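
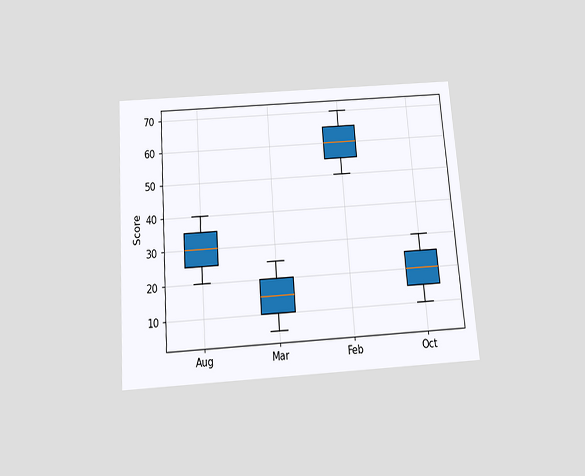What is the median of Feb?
60

The chart is tilted about 4° counter-clockwise and viewed slightly from below. The median line in the Feb box sits at 60.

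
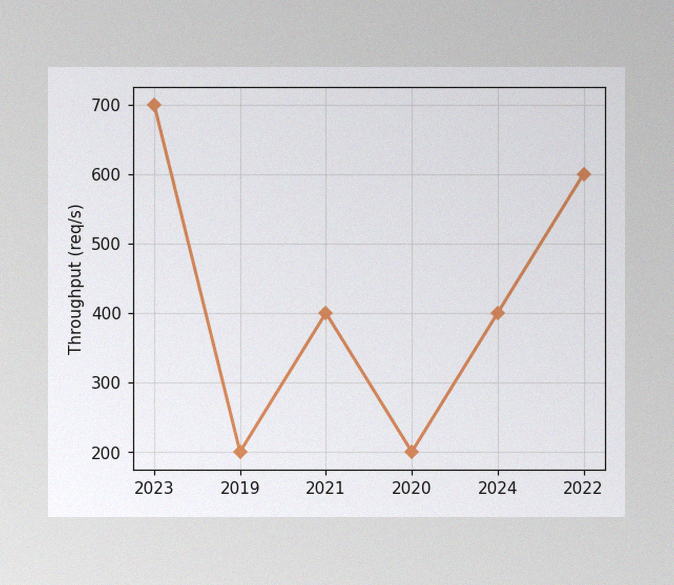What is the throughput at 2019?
200req/s

The image has some photo noise and uneven lighting. At 2019, the line is at 200req/s.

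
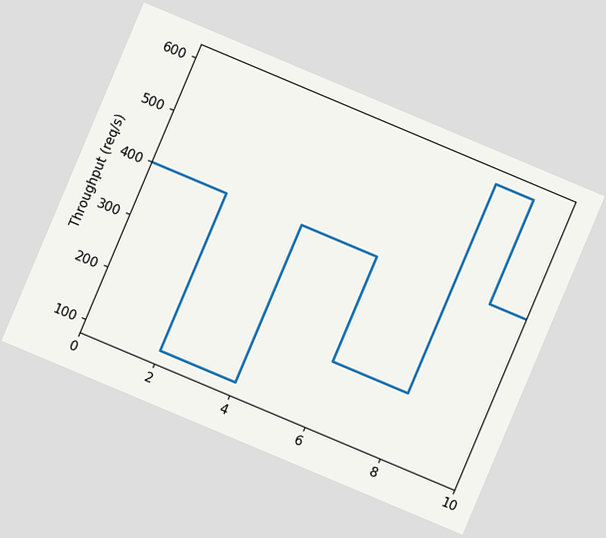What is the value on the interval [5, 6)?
400req/s

The chart is tilted about 23° clockwise. On [5, 6) the step sits at 400req/s.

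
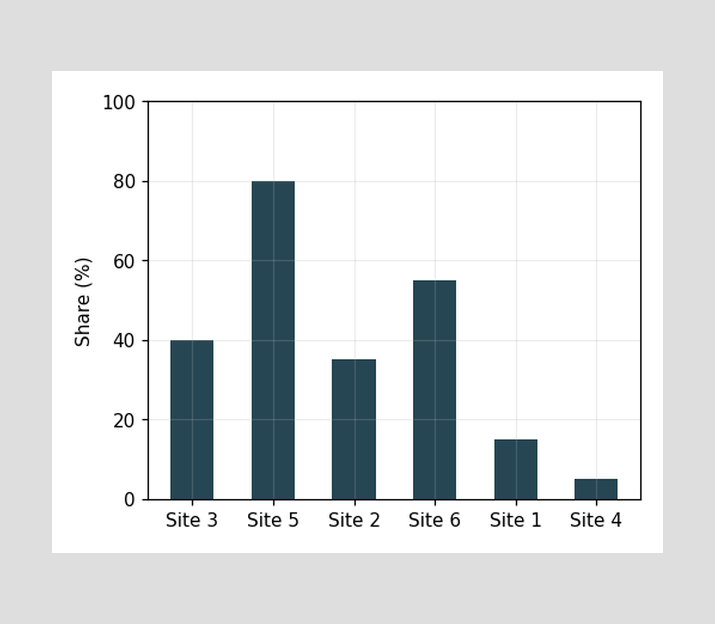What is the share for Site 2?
Reading along the chart's y-axis, the Site 2 bar reaches 35%.

35%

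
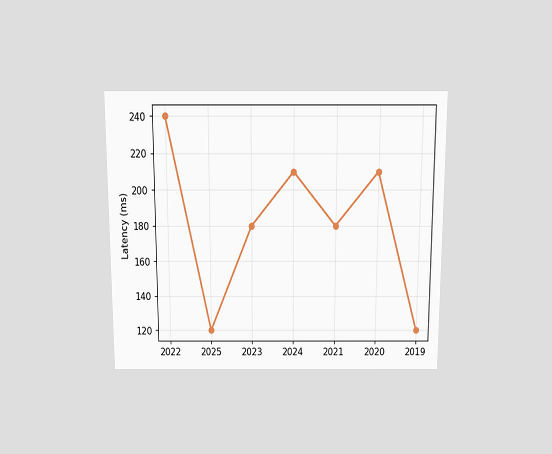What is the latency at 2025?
120ms

The chart is viewed slightly from above. At 2025, the line is at 120ms.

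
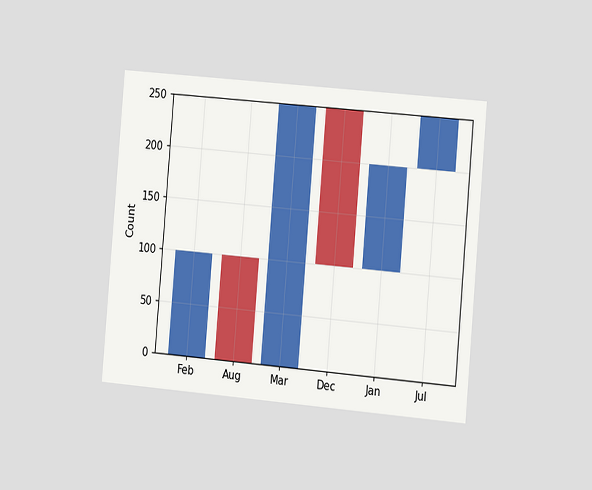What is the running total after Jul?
The chart is tilted about 5° clockwise and viewed slightly from the right. After Jul the running total reaches 250.

250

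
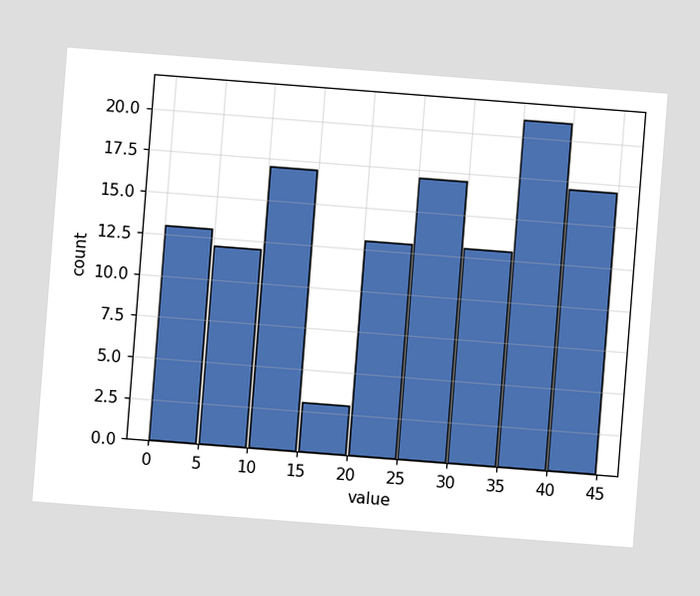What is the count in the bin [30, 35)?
The chart is tilted about 4° clockwise. The [30, 35) bin has height 13.

13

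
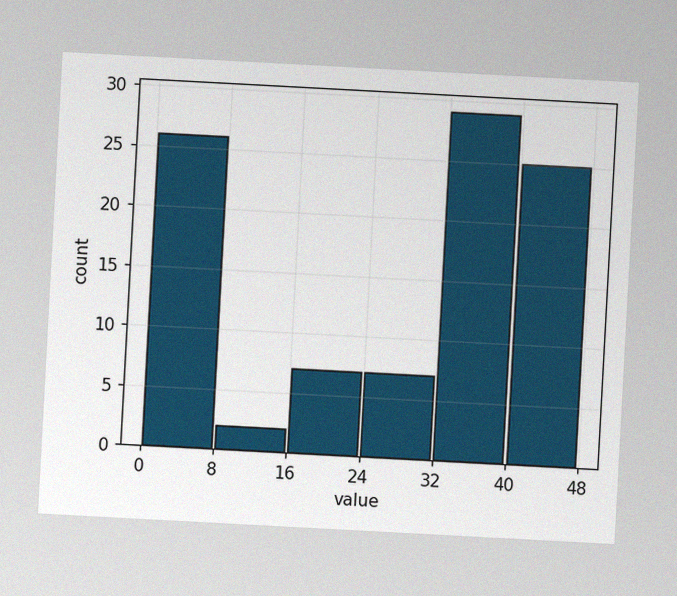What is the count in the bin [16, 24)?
The chart is tilted about 3° clockwise, with some photo noise. The [16, 24) bin has height 7.

7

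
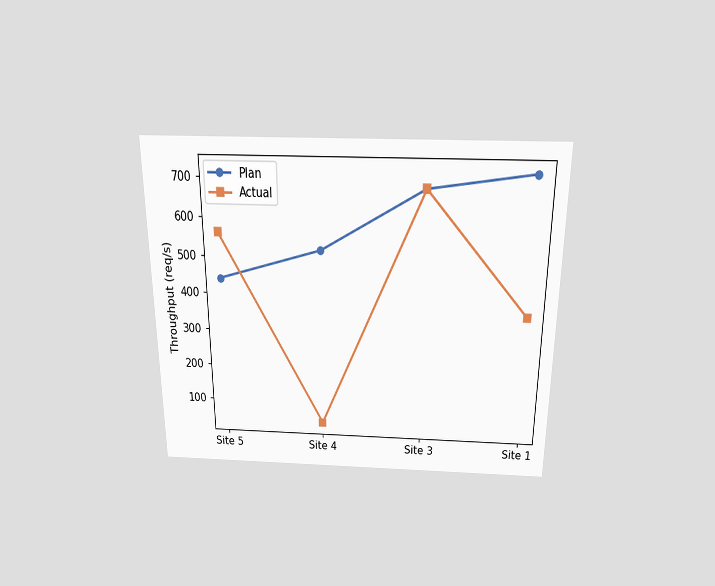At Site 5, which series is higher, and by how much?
The chart is viewed slightly from above. At Site 5, Actual sits above the other line by 120req/s.

Actual, by 120req/s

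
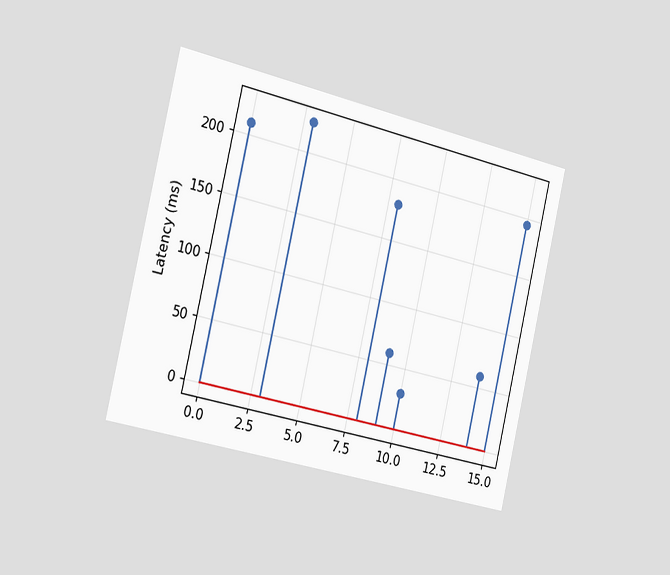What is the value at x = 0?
210ms

The chart is tilted about 13° clockwise and viewed slightly from the left. The stem at x=0 reaches 210ms.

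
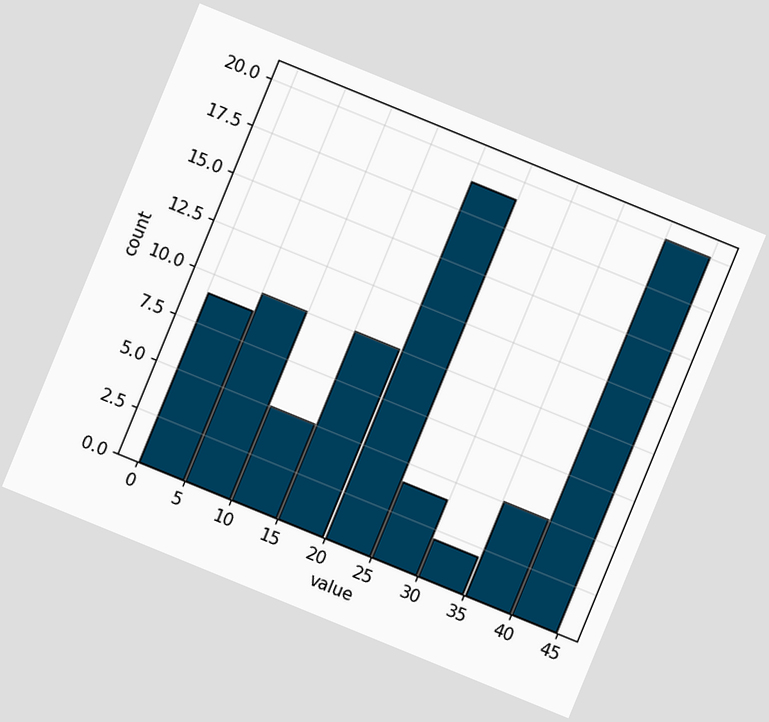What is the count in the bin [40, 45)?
20

The chart is tilted about 22° clockwise. The [40, 45) bin has height 20.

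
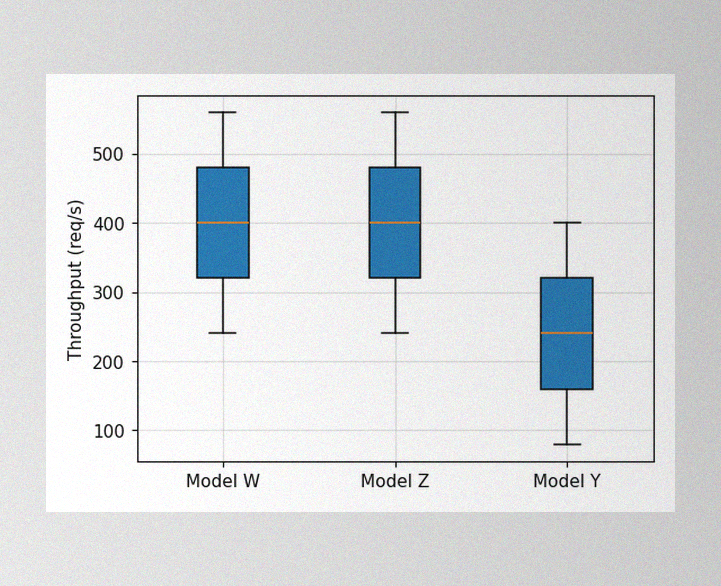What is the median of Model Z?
The image has some photo noise and uneven lighting. The median line in the Model Z box sits at 400req/s.

400req/s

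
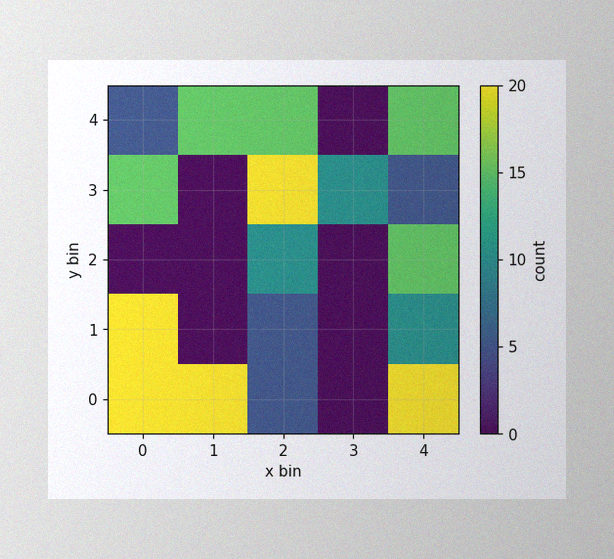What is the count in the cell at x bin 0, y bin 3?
The image has some photo noise and uneven lighting. Matching the cell (0, 3) against the colorbar gives 15.

15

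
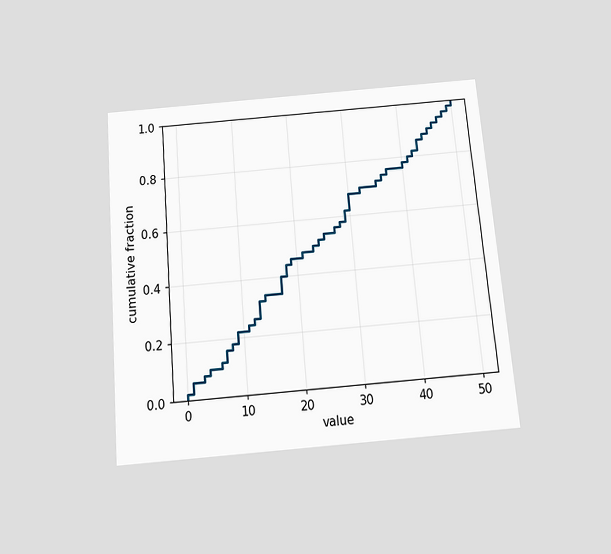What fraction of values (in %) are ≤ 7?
The chart is tilted about 5° counter-clockwise and viewed slightly from below. At x=7 the ECDF step is at 16%.

16%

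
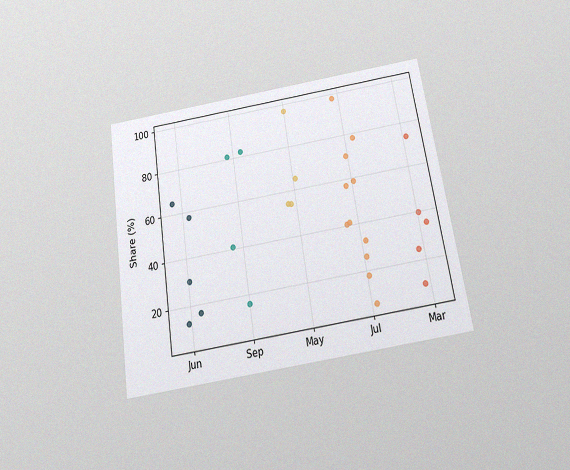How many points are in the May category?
4

The chart is tilted about 9° counter-clockwise and viewed slightly from below, with some photo noise. Counting the markers in the May column gives 4.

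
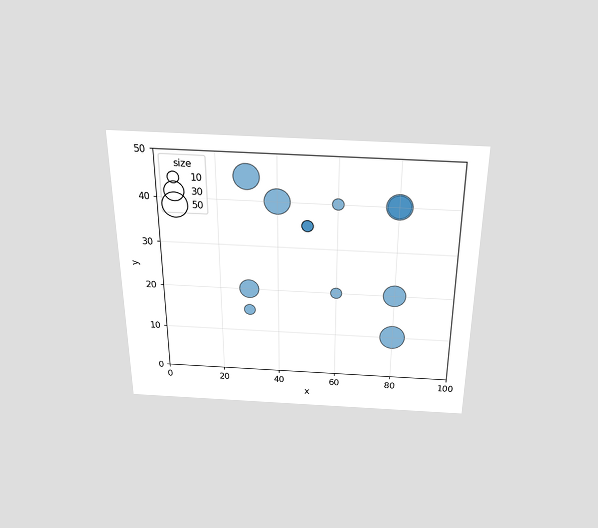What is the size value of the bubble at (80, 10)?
The chart is viewed slightly from above. Matching the bubble at (80, 10) against the size legend gives 50.

50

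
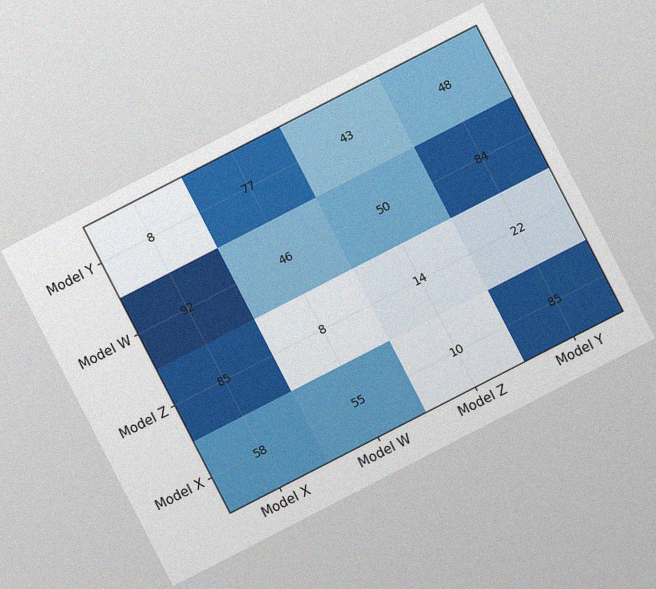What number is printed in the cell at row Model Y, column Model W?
77

The chart is tilted about 27° counter-clockwise, with some photo noise. The (Model Y, Model W) cell reads 77.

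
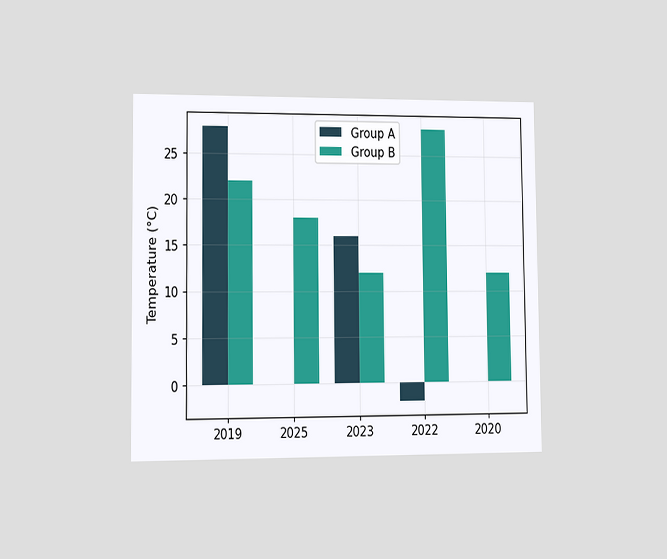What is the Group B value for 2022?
The chart is viewed slightly from the left. The Group B bar at 2022 reaches 28°C on the y-axis.

28°C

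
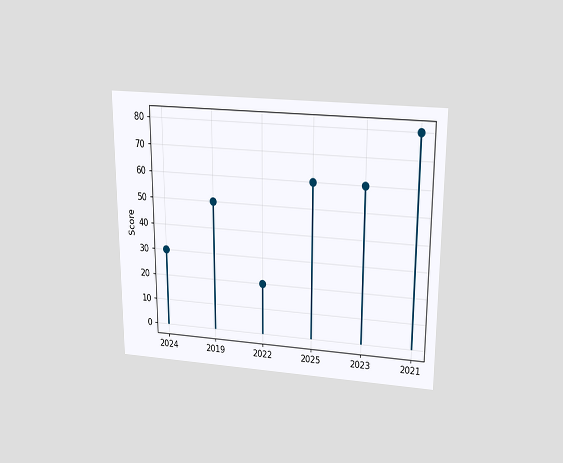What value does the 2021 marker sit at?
80

The chart is viewed slightly from above. The 2021 marker sits at 80.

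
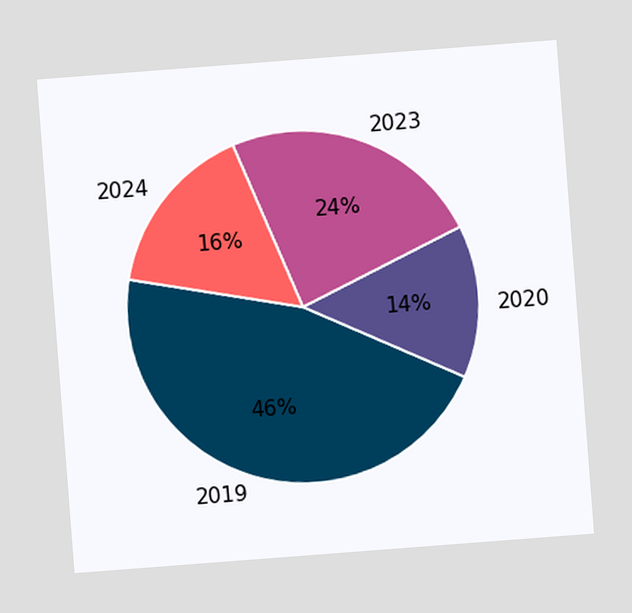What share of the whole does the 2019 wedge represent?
46%

The chart is tilted about 4° counter-clockwise. The 2019 slice takes up 46% of the pie.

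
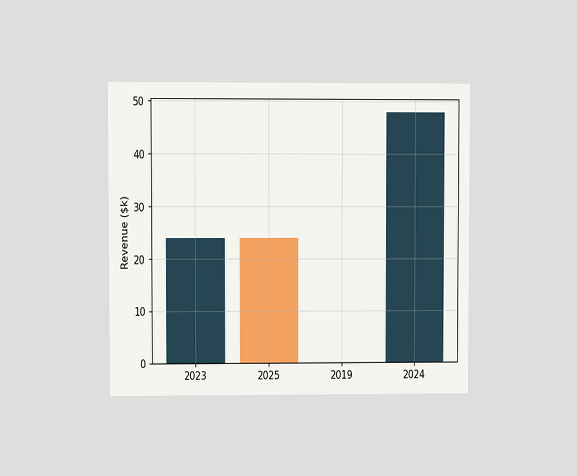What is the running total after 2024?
The chart is viewed at a slight angle. After 2024 the running total reaches $48k.

$48k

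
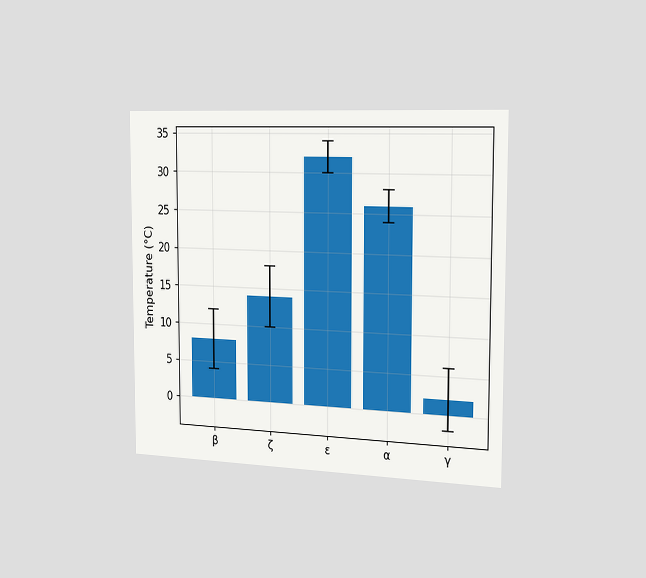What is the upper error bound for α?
28°C

The chart is viewed slightly from the right. The α bar's upper whisker reaches 28°C.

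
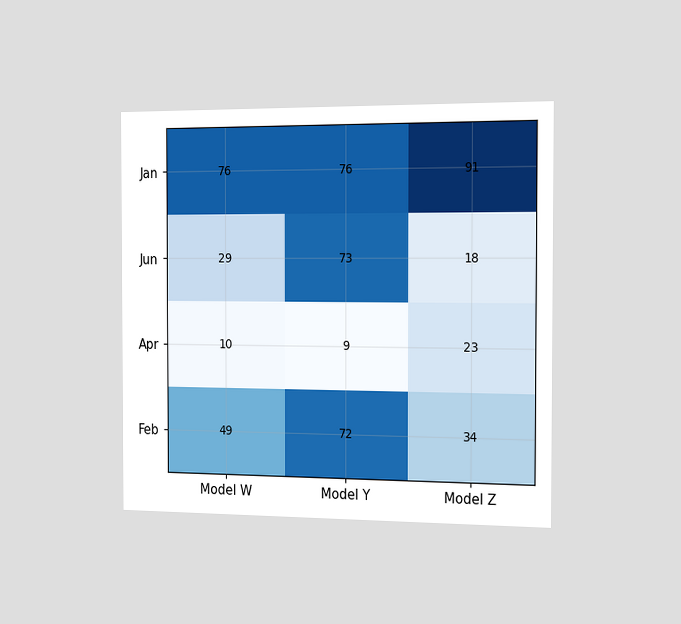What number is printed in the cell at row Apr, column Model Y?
9

The chart is viewed slightly from the right. The (Apr, Model Y) cell reads 9.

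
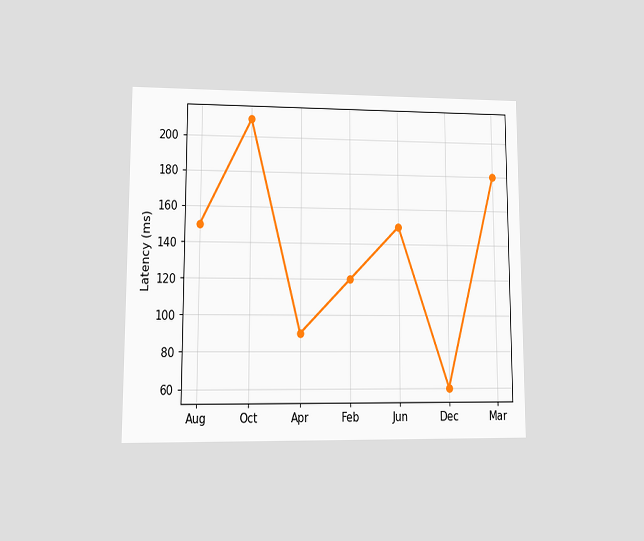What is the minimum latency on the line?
The chart is viewed at a slight angle. The lowest point is at Dec, and reading across to the y-axis gives 60ms.

60ms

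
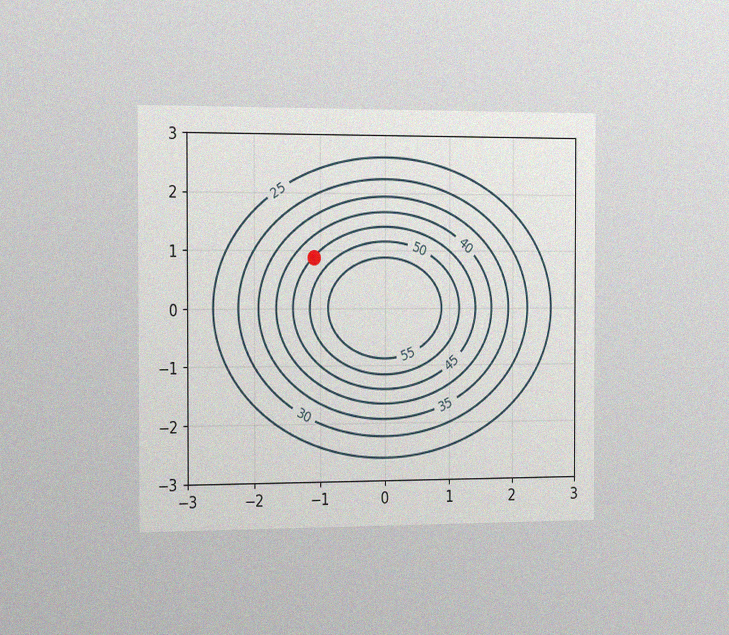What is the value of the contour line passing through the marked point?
The chart is viewed slightly from the left, with some photo noise. The marked point sits on the contour labelled 45.

45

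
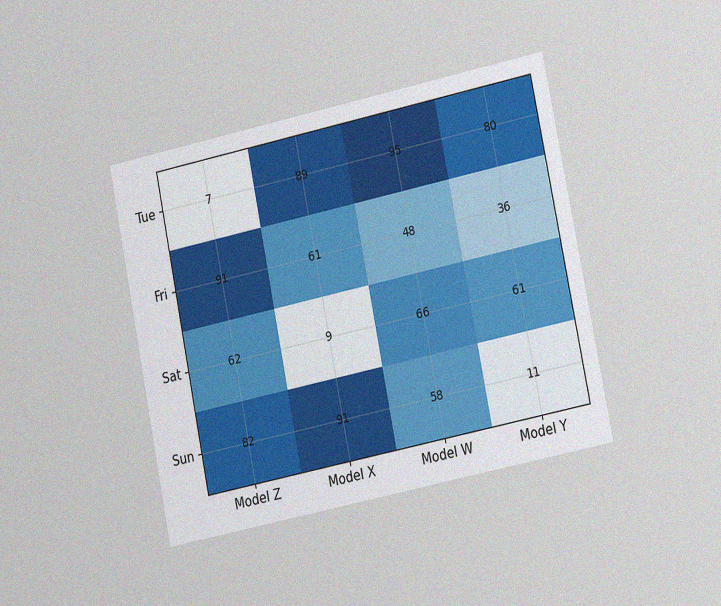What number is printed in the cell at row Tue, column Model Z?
The chart is tilted about 12° counter-clockwise and viewed slightly from the right, with some photo noise. The (Tue, Model Z) cell reads 7.

7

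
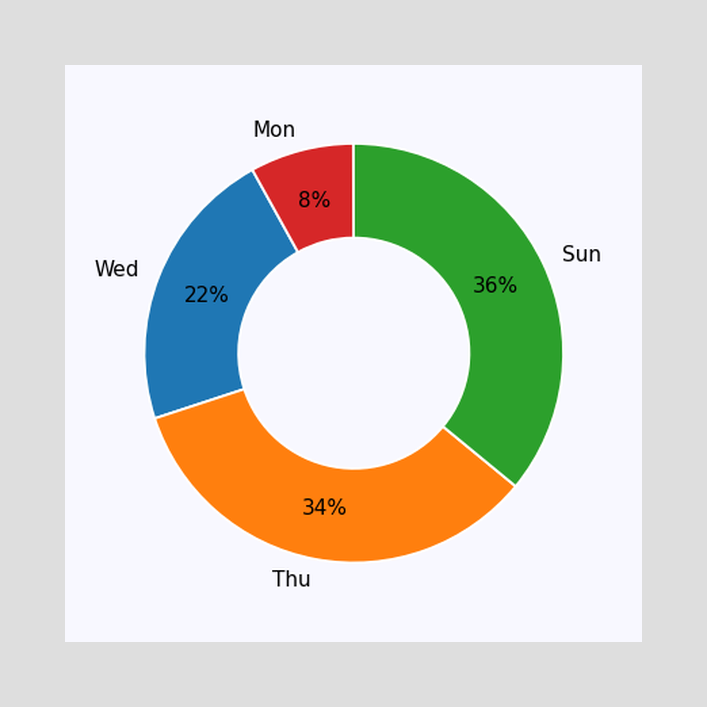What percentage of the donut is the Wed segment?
The Wed segment takes up 22% of the ring.

22%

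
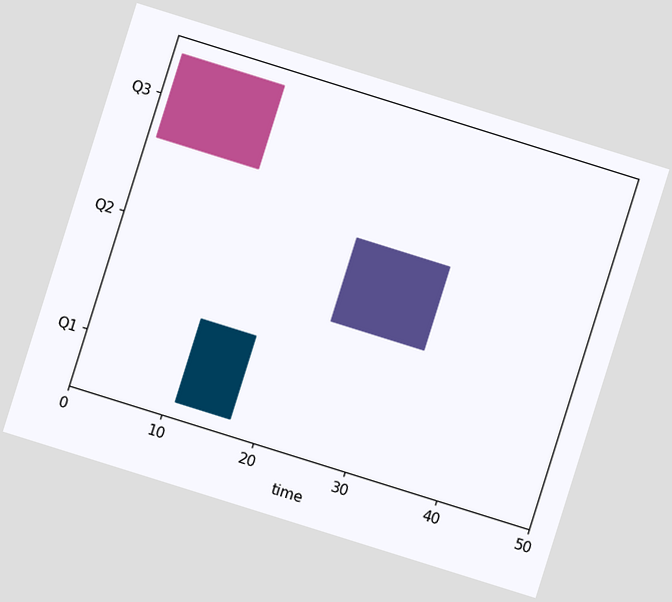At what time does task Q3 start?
The chart is tilted about 17° clockwise. The Q3 bar begins at t=1.

1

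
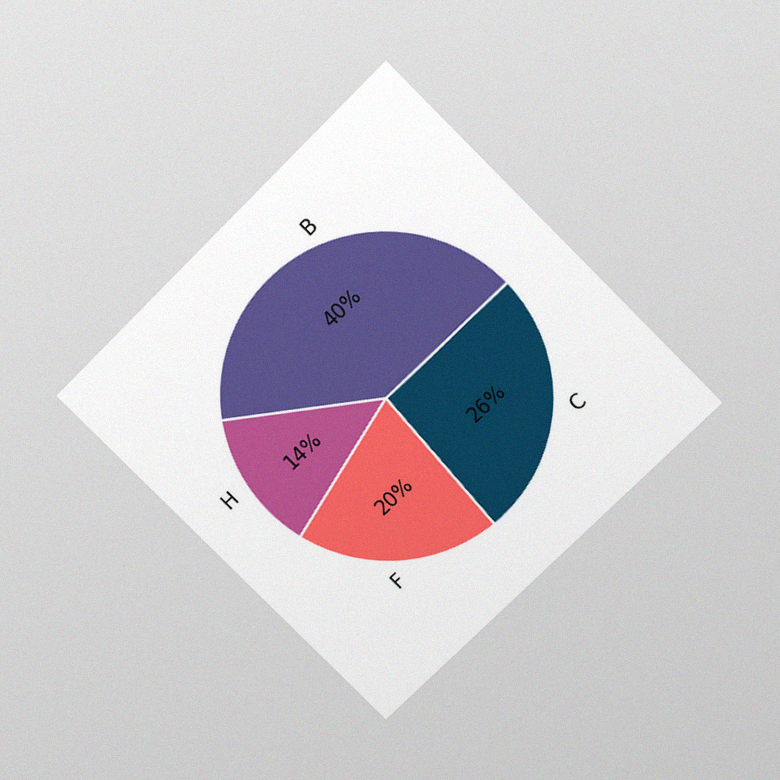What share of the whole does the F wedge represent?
The chart is tilted about 45° counter-clockwise and viewed slightly from above, with some photo noise. The F slice takes up 20% of the pie.

20%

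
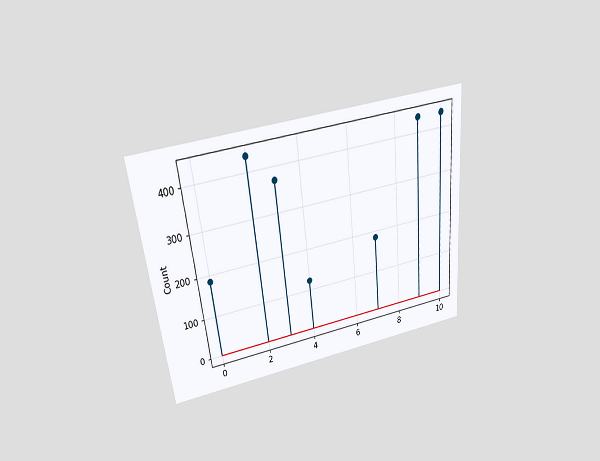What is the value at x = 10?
434

The chart is tilted about 6° counter-clockwise and viewed slightly from above. The stem at x=10 reaches 434.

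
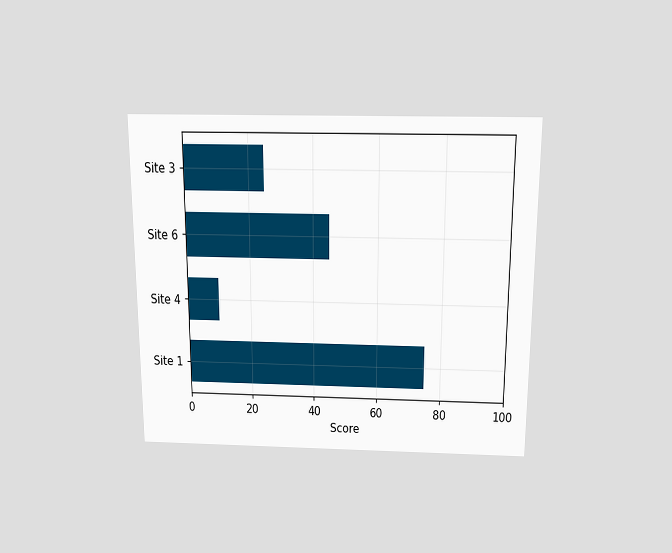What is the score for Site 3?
The chart is viewed slightly from above. Reading along the chart's x-axis, the Site 3 bar reaches 25.

25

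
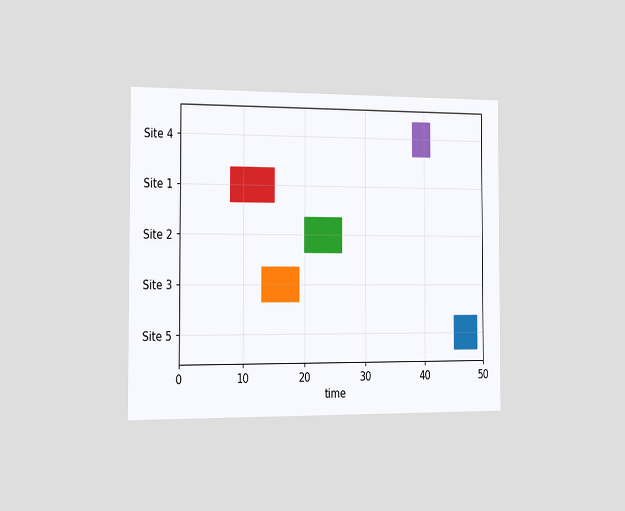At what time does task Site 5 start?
The chart is viewed slightly from the left. The Site 5 bar begins at t=45.

45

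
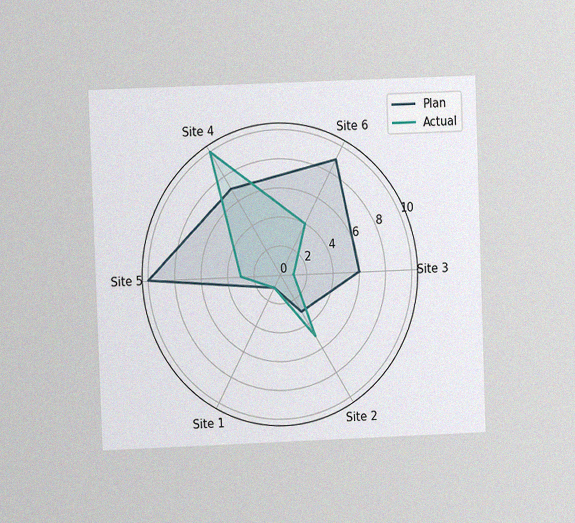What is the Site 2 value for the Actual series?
5

The chart is tilted about 2° counter-clockwise and viewed at a slight angle, with some photo noise. On the Site 2 axis, Actual reaches 5.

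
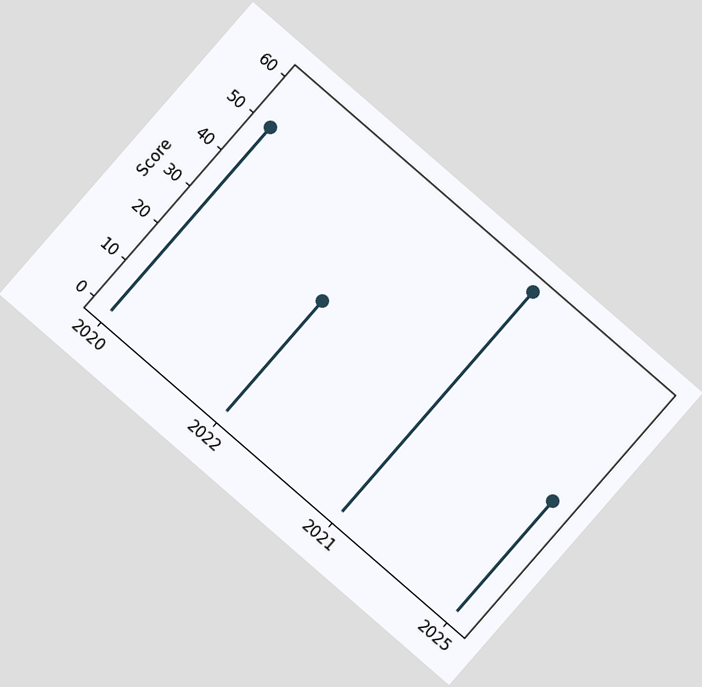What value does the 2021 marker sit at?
60

The chart is tilted about 41° clockwise. The 2021 marker sits at 60.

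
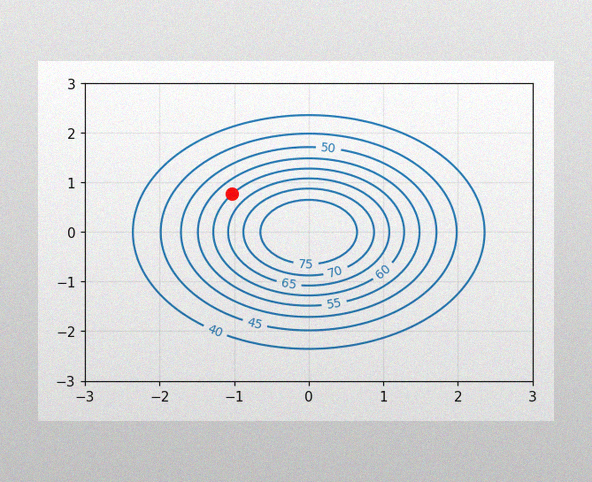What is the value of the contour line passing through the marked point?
The image has some photo noise and uneven lighting. The marked point sits on the contour labelled 60.

60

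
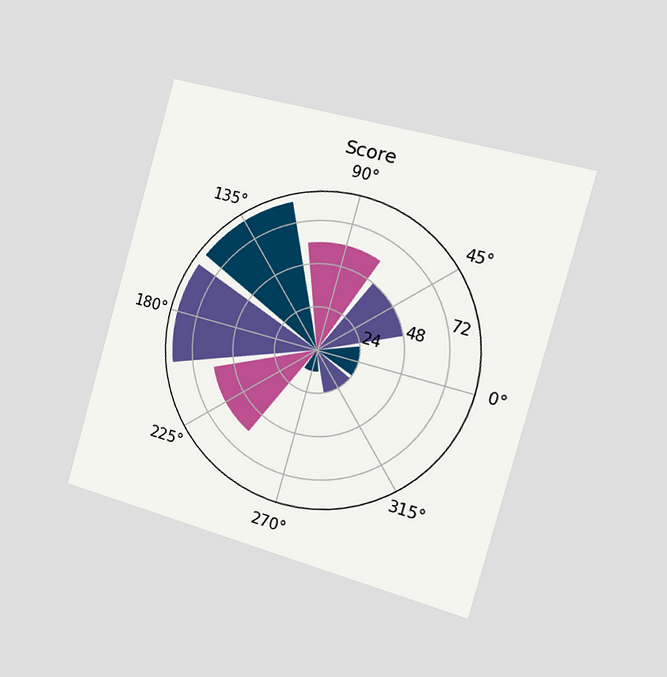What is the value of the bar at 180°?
The chart is tilted about 16° clockwise and viewed slightly from the right. The bar at 180° reaches 84 on the radial axis.

84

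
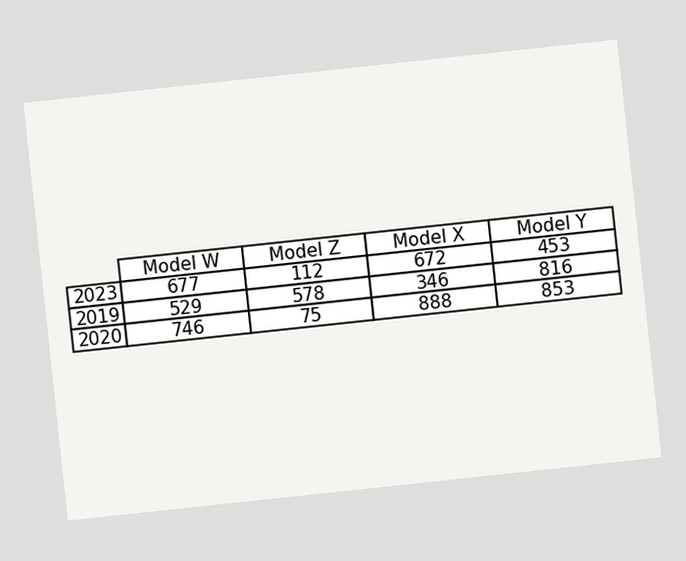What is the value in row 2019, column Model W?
529

The chart is tilted about 6° counter-clockwise. The (2019, Model W) cell reads 529.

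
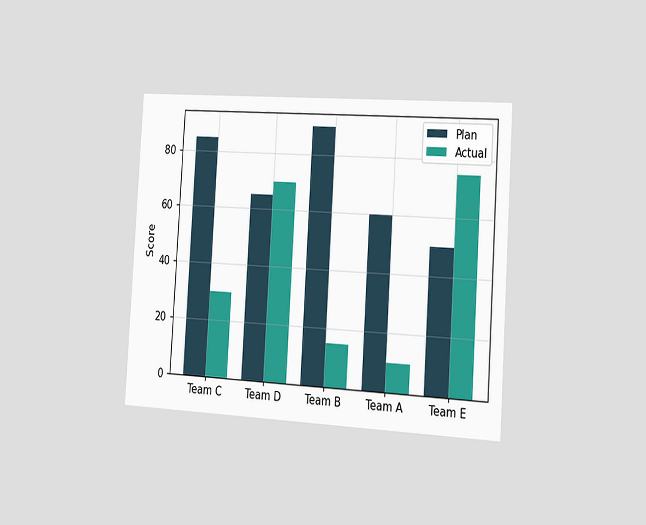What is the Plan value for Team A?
The chart is tilted about 4° clockwise and viewed slightly from the right. The Plan bar at Team A reaches 60 on the y-axis.

60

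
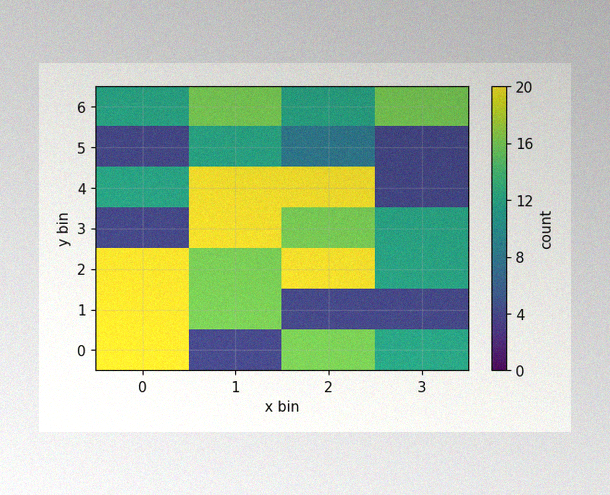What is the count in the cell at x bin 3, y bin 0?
12

The image has some photo noise and uneven lighting. Matching the cell (3, 0) against the colorbar gives 12.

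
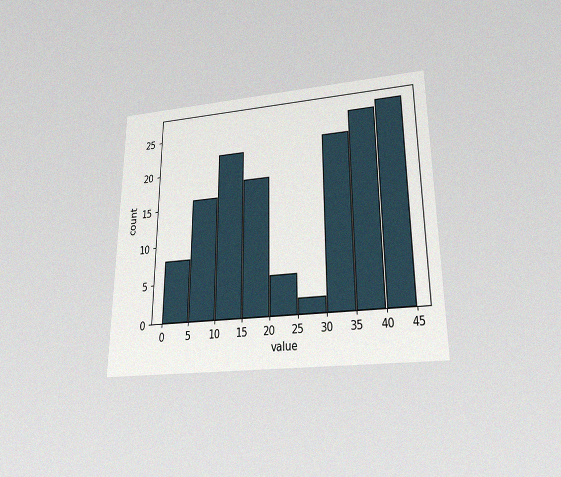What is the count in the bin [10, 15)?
The chart is viewed slightly from below, with some photo noise. The [10, 15) bin has height 22.

22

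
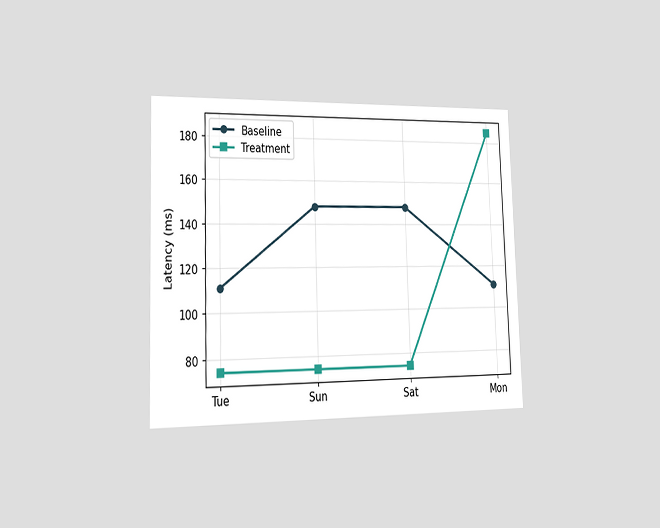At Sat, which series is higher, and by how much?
The chart is viewed slightly from the left. At Sat, Baseline sits above the other line by 74ms.

Baseline, by 74ms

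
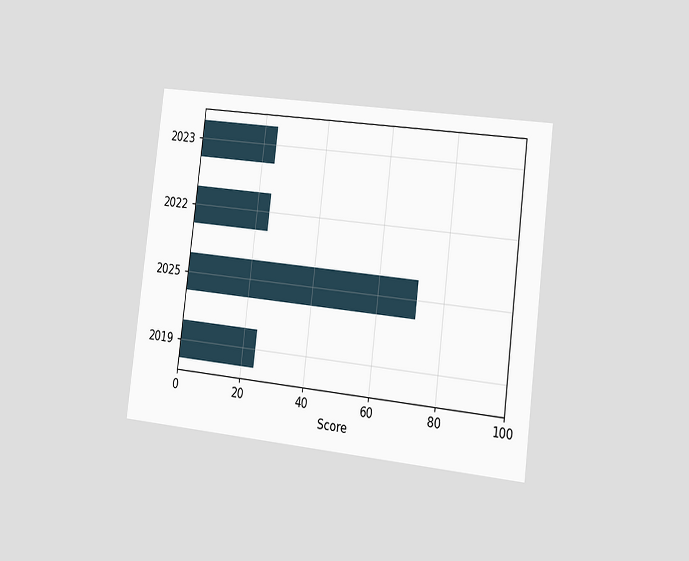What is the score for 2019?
The chart is tilted about 7° clockwise and viewed slightly from the right. Reading along the chart's x-axis, the 2019 bar reaches 24.

24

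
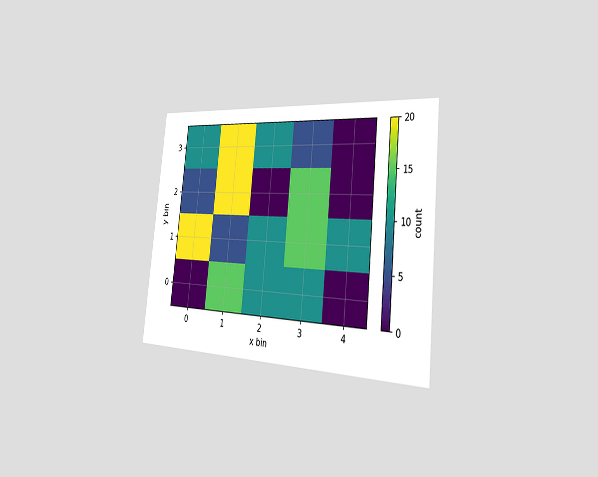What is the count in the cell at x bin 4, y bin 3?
0

The chart is tilted about 6° clockwise and viewed slightly from the right. Matching the cell (4, 3) against the colorbar gives 0.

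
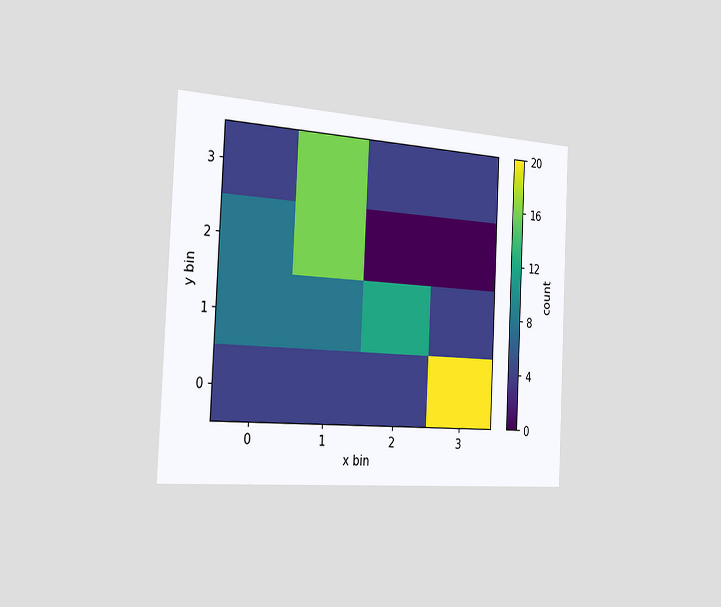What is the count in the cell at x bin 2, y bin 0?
4

The chart is tilted about 3° clockwise and viewed slightly from the left. Matching the cell (2, 0) against the colorbar gives 4.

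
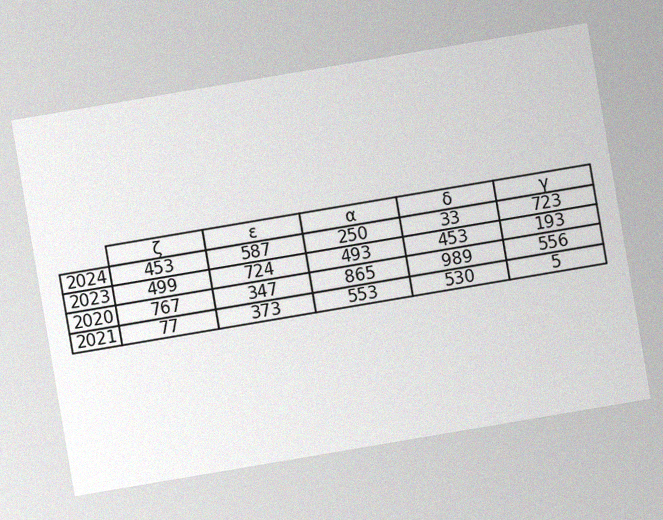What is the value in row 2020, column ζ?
The chart is tilted about 10° counter-clockwise, with some photo noise. The (2020, ζ) cell reads 767.

767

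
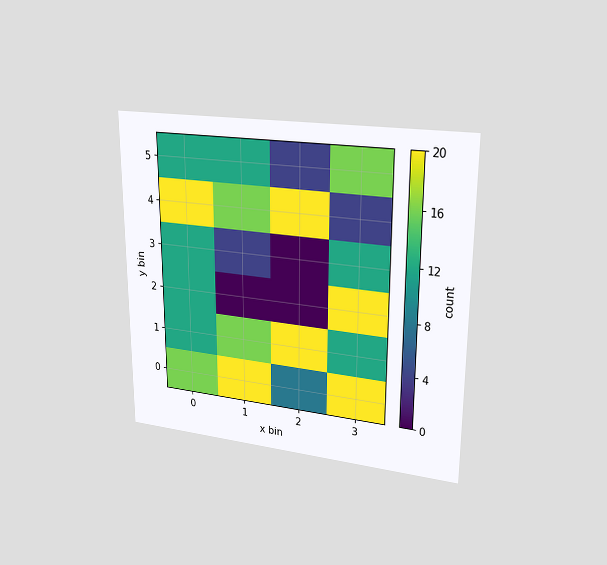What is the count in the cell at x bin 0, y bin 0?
16

The chart is viewed at a slight angle. Matching the cell (0, 0) against the colorbar gives 16.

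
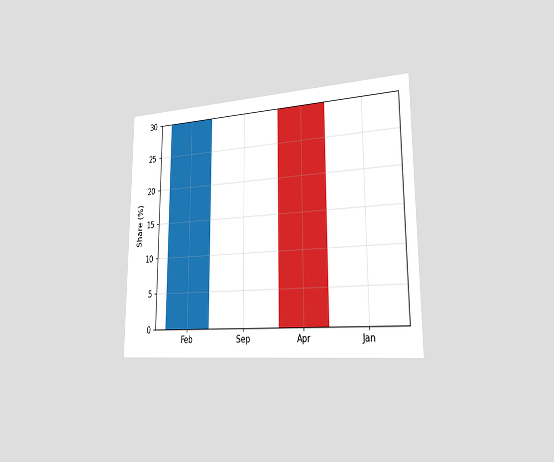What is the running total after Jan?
0%

The chart is viewed slightly from the right. After Jan the running total reaches 0%.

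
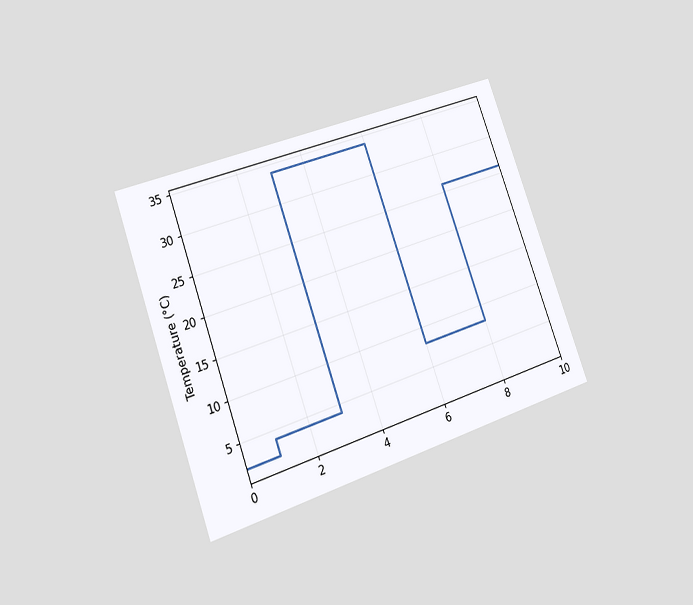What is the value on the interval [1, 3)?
The chart is tilted about 20° counter-clockwise and viewed at a slight angle. On [1, 3) the step sits at 4°C.

4°C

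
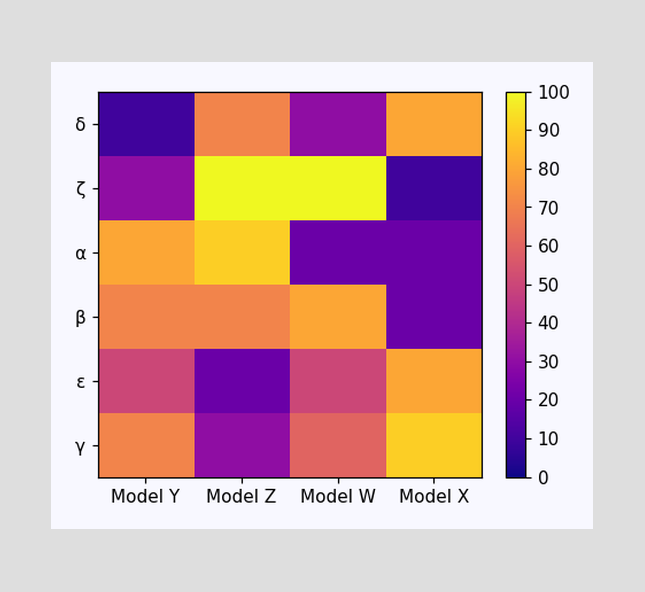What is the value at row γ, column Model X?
90

Matching cell (γ, Model X) against the colorbar gives 90.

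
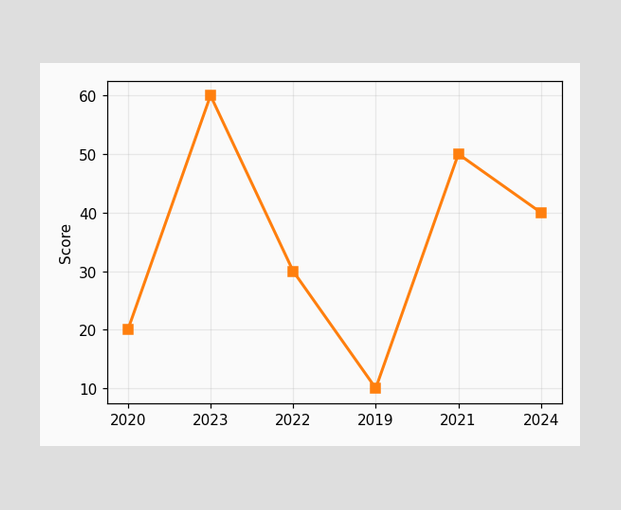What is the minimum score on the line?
10

The lowest point is at 2019, and reading across to the y-axis gives 10.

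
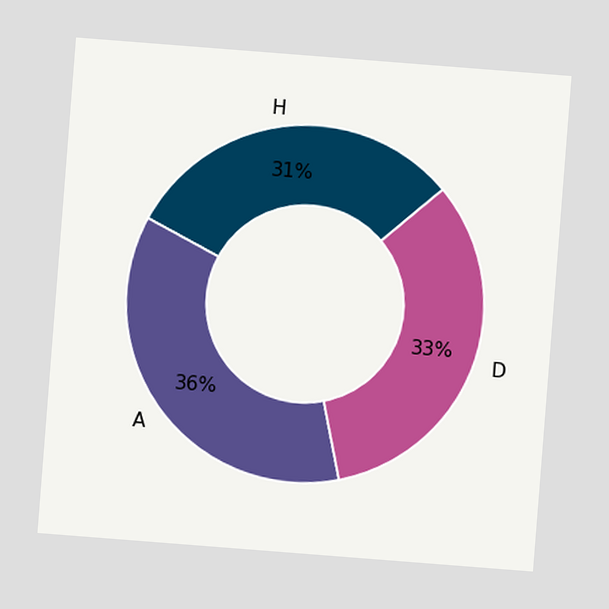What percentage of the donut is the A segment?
36%

The chart is tilted about 4° clockwise. The A segment takes up 36% of the ring.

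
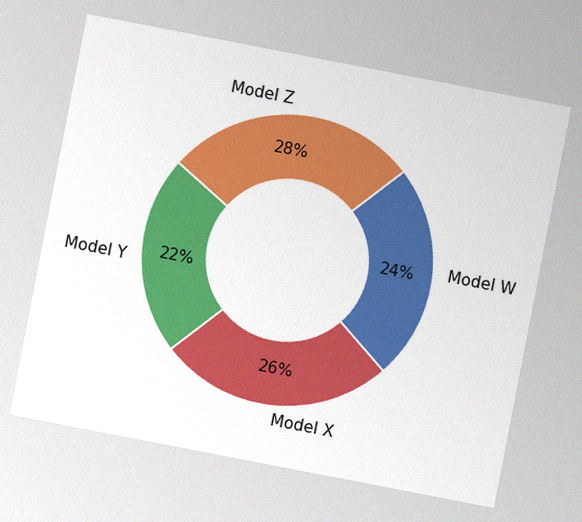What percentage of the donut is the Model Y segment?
22%

The chart is tilted about 11° clockwise, with some photo noise. The Model Y segment takes up 22% of the ring.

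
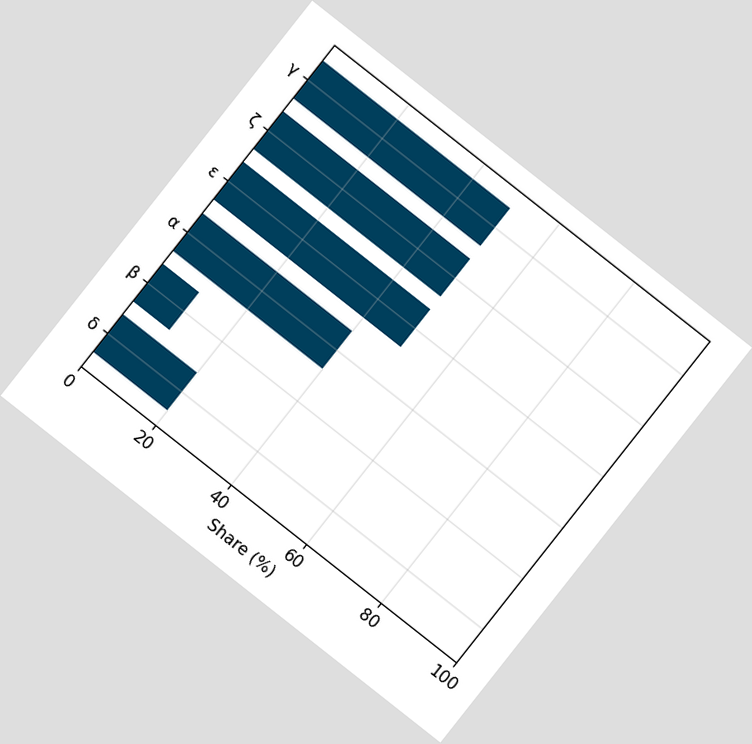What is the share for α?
40%

The chart is tilted about 38° clockwise. Reading along the chart's x-axis, the α bar reaches 40%.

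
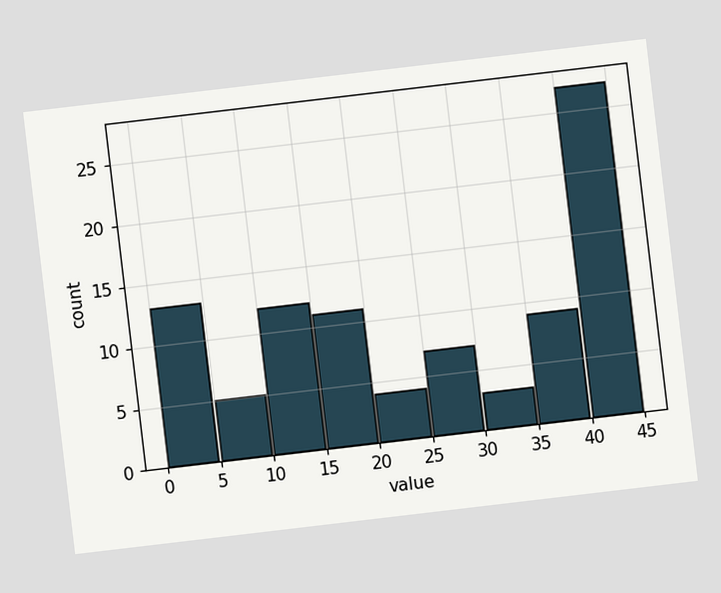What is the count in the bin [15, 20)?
The chart is tilted about 7° counter-clockwise. The [15, 20) bin has height 11.

11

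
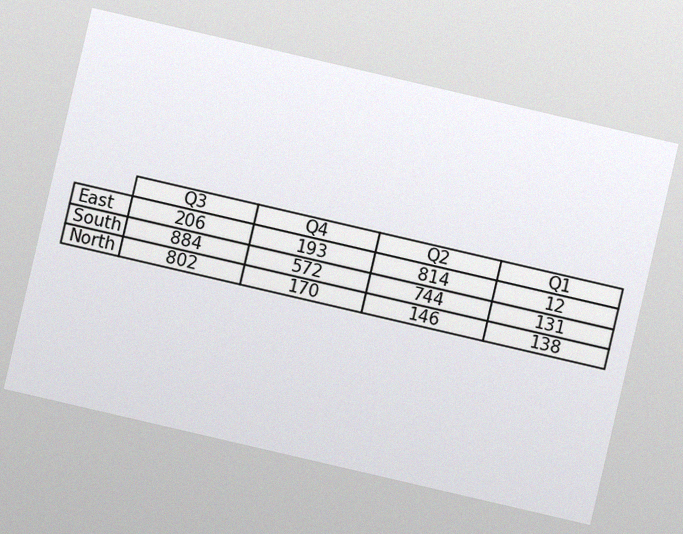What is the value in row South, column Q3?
884

The chart is tilted about 13° clockwise, with some photo noise. The (South, Q3) cell reads 884.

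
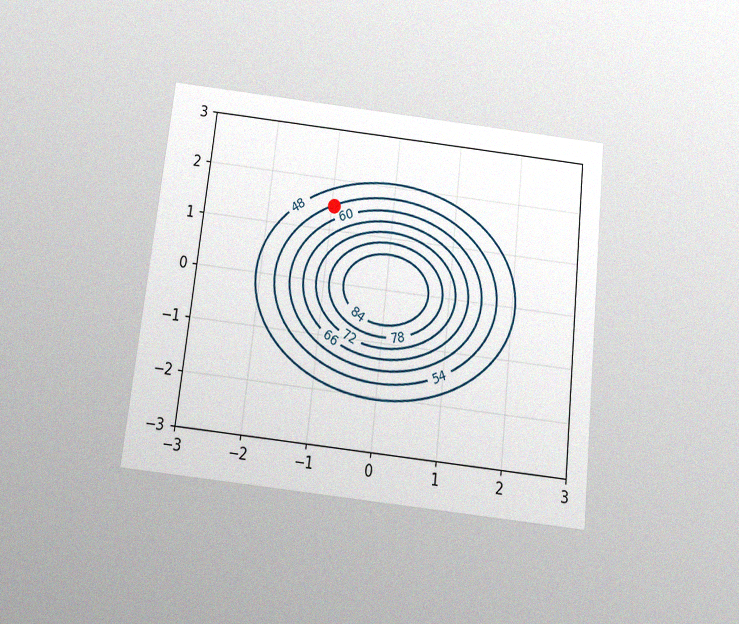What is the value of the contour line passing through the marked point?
54

The chart is tilted about 6° clockwise and viewed slightly from below, with some photo noise. The marked point sits on the contour labelled 54.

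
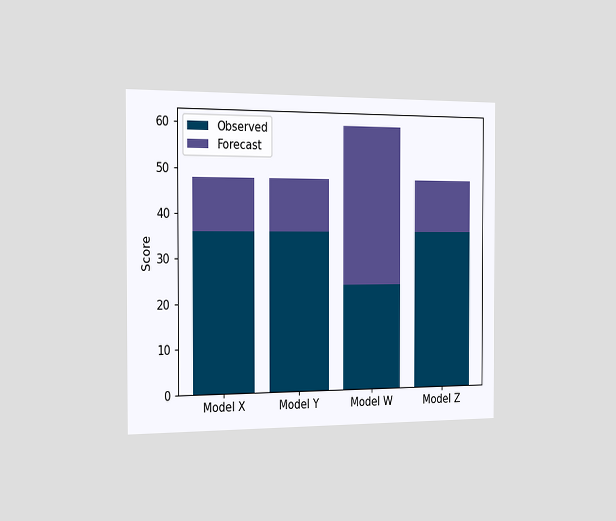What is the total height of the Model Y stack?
48

The chart is viewed slightly from the left. The Model Y stack's top reaches 48 on the y-axis.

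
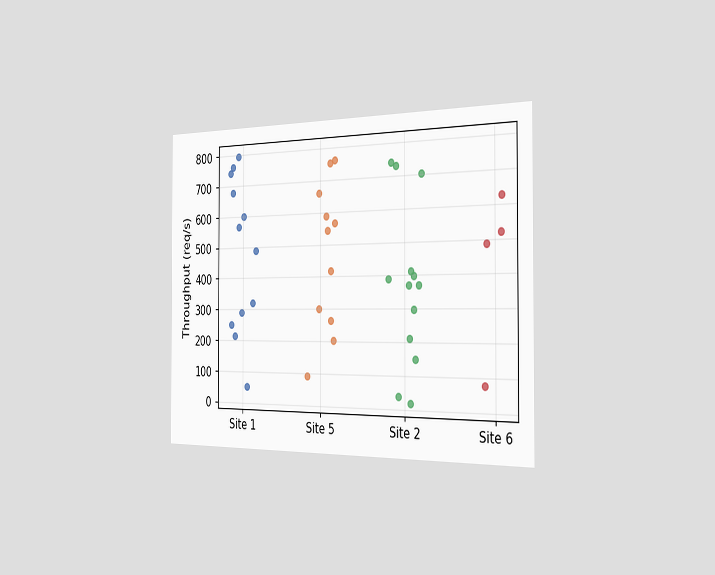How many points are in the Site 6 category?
The chart is viewed slightly from the right. Counting the markers in the Site 6 column gives 4.

4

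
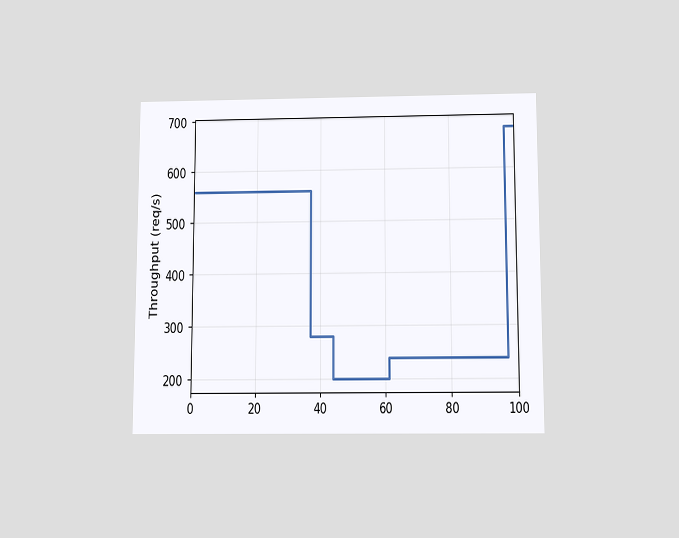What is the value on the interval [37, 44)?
280req/s

The chart is viewed slightly from below. On [37, 44) the step sits at 280req/s.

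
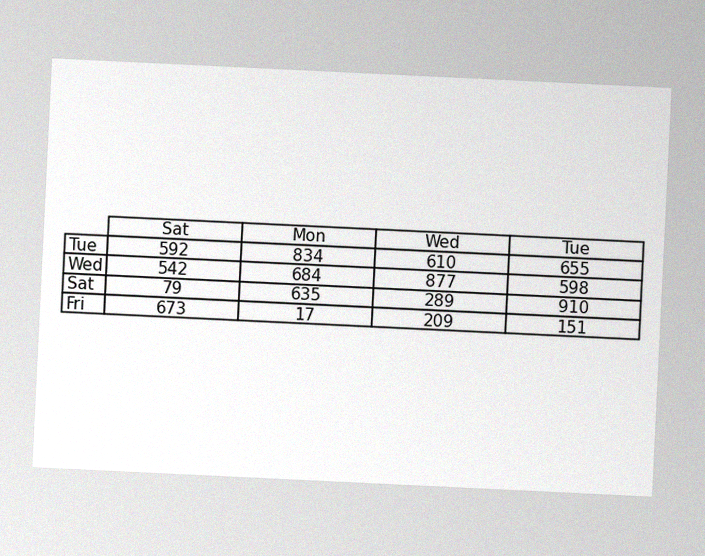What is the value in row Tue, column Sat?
592

The chart is tilted about 3° clockwise, with some photo noise. The (Tue, Sat) cell reads 592.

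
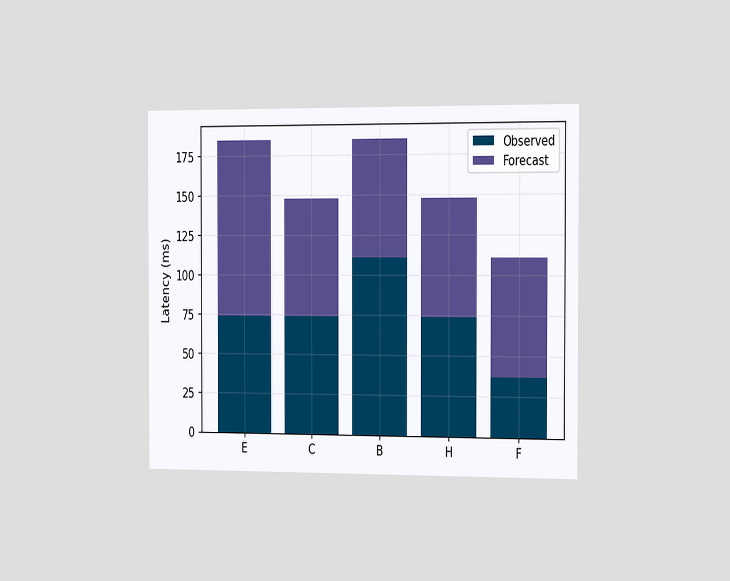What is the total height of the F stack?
The chart is viewed slightly from the right. The F stack's top reaches 111ms on the y-axis.

111ms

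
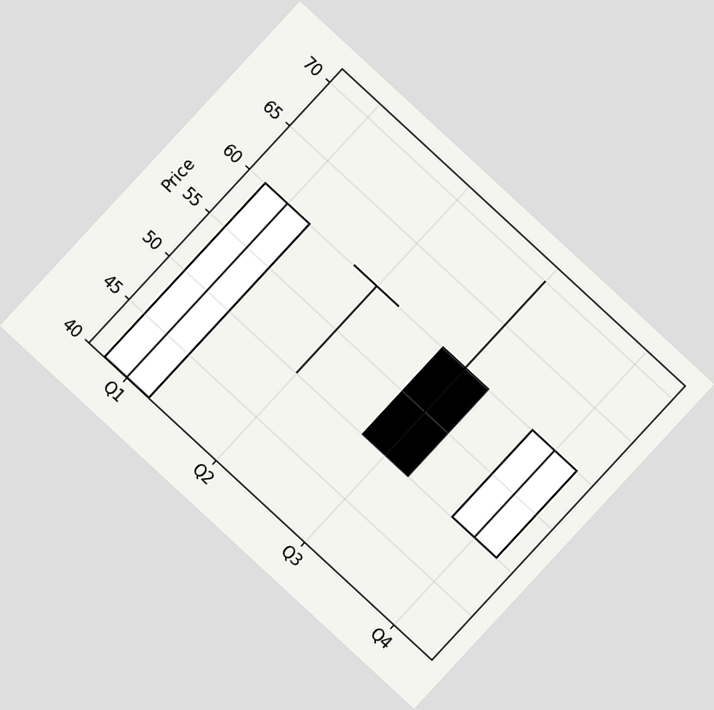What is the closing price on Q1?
The chart is tilted about 43° clockwise. The Q1 candle closes at 60.

60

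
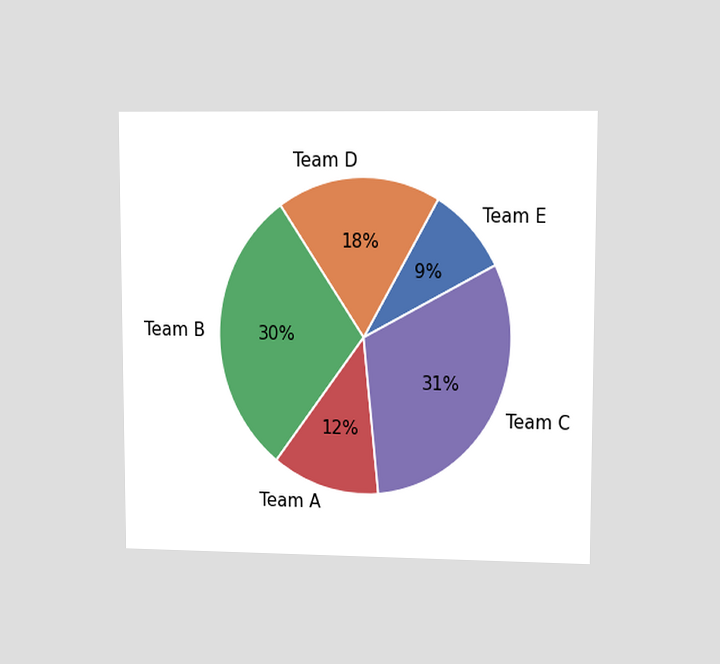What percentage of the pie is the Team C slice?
The chart is viewed at a slight angle. The Team C slice takes up 31% of the pie.

31%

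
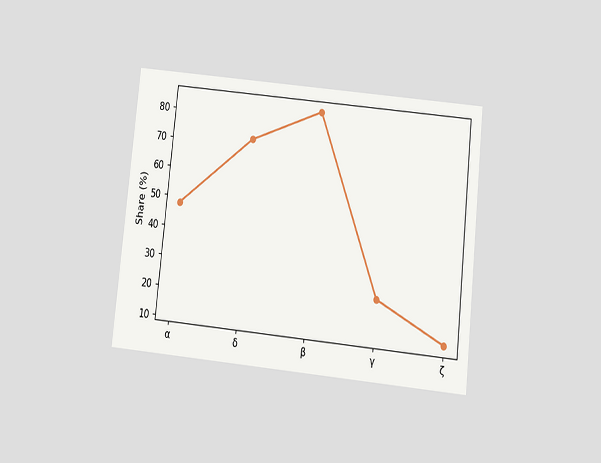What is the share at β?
84%

The chart is tilted about 6° clockwise and viewed slightly from below. At β, the line is at 84%.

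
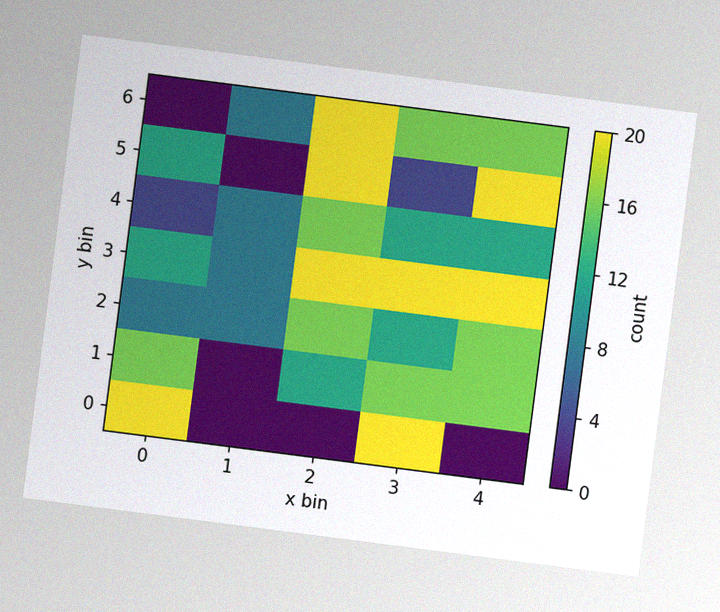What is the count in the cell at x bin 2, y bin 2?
The chart is tilted about 7° clockwise, with some photo noise. Matching the cell (2, 2) against the colorbar gives 16.

16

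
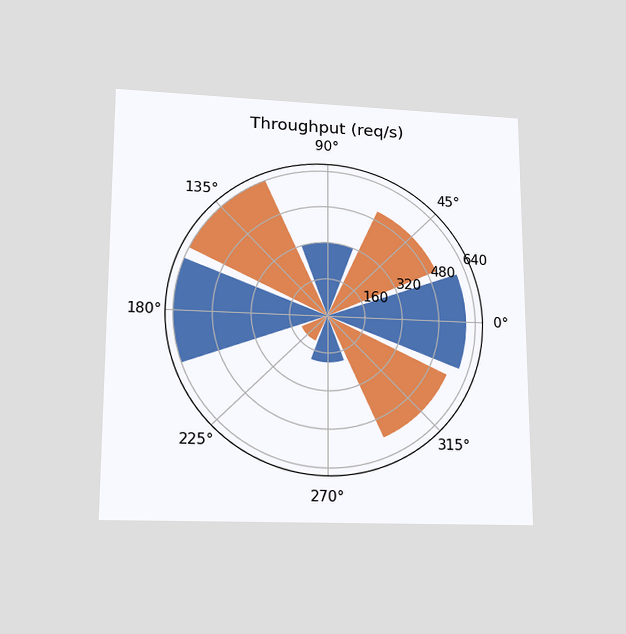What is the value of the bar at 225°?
120req/s

The chart is viewed slightly from below. The bar at 225° reaches 120req/s on the radial axis.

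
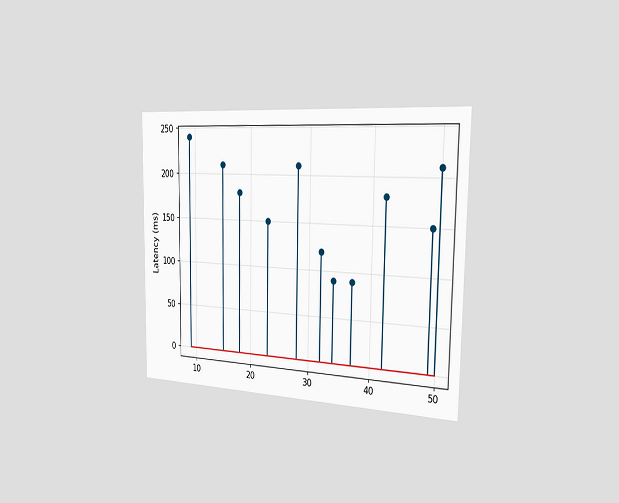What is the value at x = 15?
The chart is viewed slightly from the right. The stem at x=15 reaches 210ms.

210ms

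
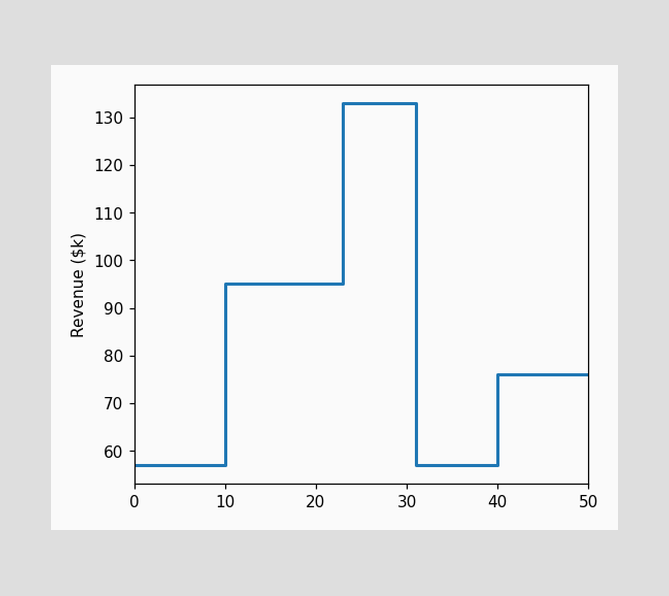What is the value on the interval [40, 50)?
On [40, 50) the step sits at $76k.

$76k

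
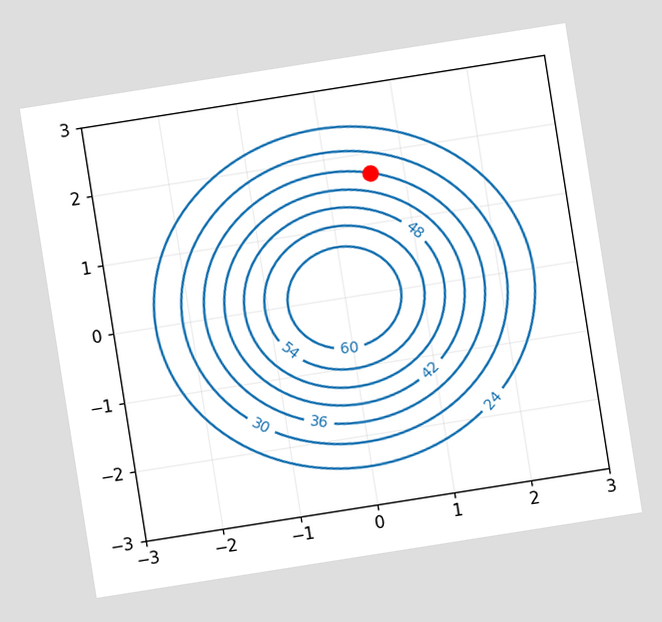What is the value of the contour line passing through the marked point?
The chart is tilted about 9° counter-clockwise. The marked point sits on the contour labelled 36.

36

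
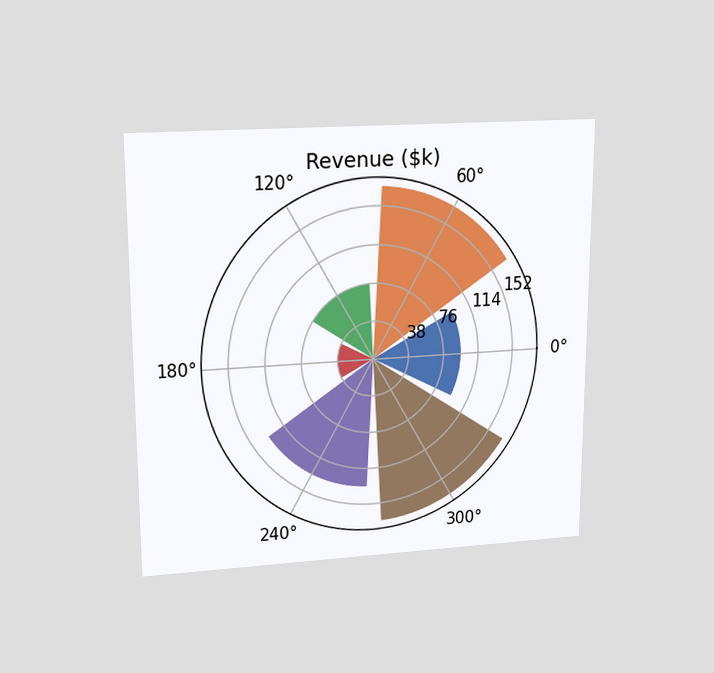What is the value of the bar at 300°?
The chart is viewed slightly from above. The bar at 300° reaches $171k on the radial axis.

$171k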